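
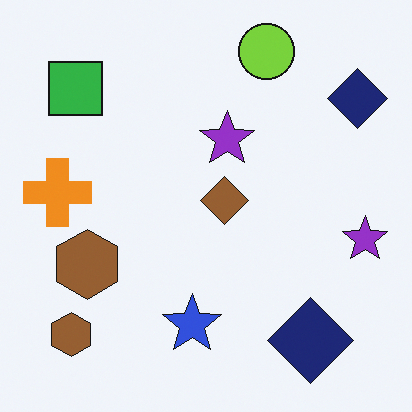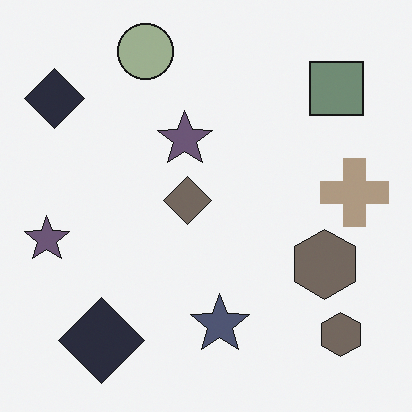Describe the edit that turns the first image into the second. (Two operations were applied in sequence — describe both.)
This is the original image flipped horizontally (left ↔ right), then made much more muted (saturation change).

The orange cross is in the left of the first image and the right of the second — shapes on opposite sides of the vertical midline have swapped in a mirror flip. All colors are more muted and greyish — a global saturation change.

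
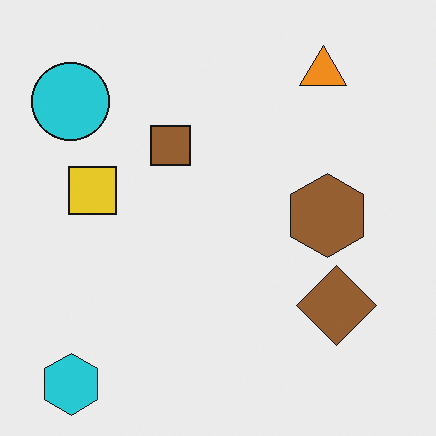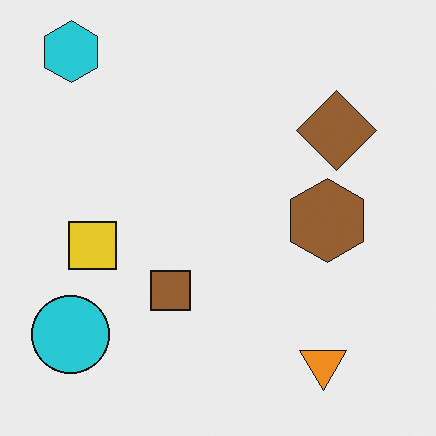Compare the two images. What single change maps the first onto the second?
Flipped vertically (top ↔ bottom).

The cyan hexagon is in the bottom-left of the first image and the top-left of the second — shapes on opposite sides of the horizontal midline have swapped in a mirror flip.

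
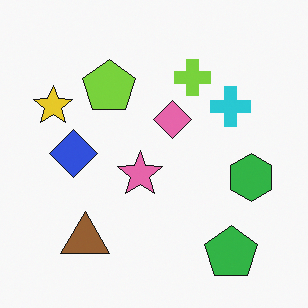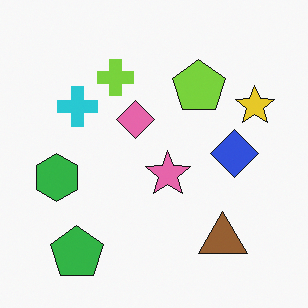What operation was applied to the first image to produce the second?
The image was flipped horizontally (left ↔ right).

The yellow star is in the left of the first image and the right of the second — shapes on opposite sides of the vertical midline have swapped in a mirror flip.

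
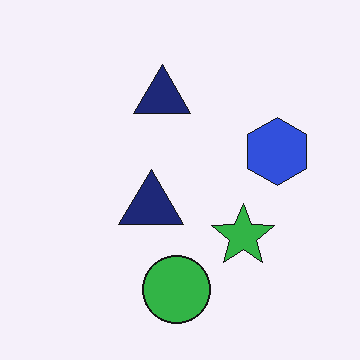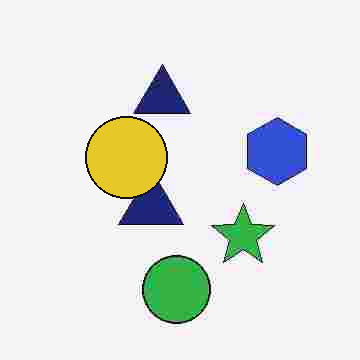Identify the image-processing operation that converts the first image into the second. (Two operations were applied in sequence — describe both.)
The transformation is: degraded with heavy JPEG compression, then overlaid with an additional yellow circle.

Blocky 8×8 compression artifacts appear around shape edges and the flat background shows ringing — characteristic JPEG degradation. A yellow circle appears in the second image that is absent from the first.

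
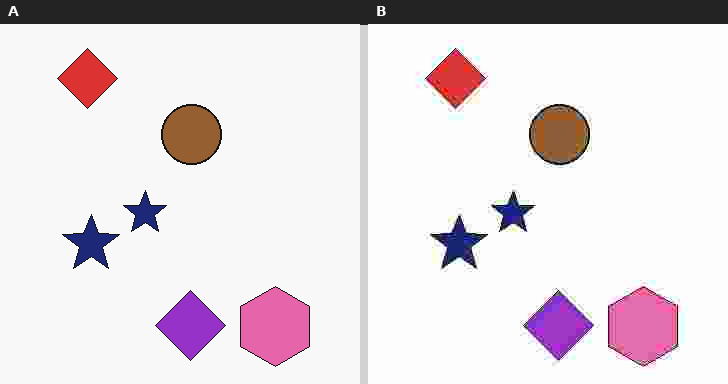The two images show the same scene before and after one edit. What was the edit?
Degraded with heavy JPEG compression.

Blocky 8×8 compression artifacts appear around shape edges and the flat background shows ringing — characteristic JPEG degradation.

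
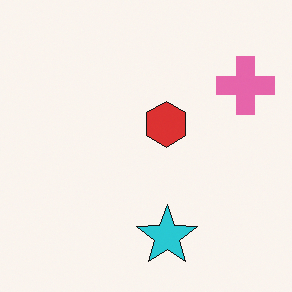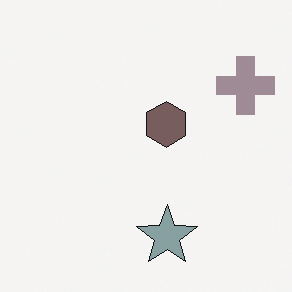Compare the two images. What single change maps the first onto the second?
The second image is the first heavily desaturated.

All colors are more muted and greyish — a global saturation change.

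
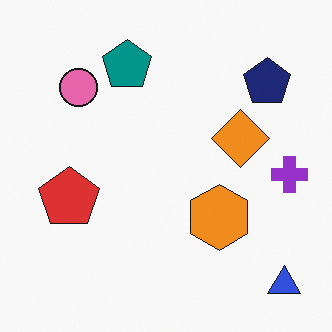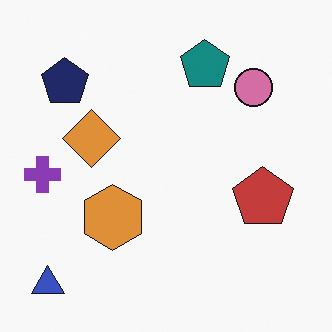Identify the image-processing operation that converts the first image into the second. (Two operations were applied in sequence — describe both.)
It was slightly desaturated, then flipped horizontally (left ↔ right).

All colors are more muted and greyish — a global saturation change. The purple cross is in the right of the first image and the left of the second — shapes on opposite sides of the vertical midline have swapped in a mirror flip.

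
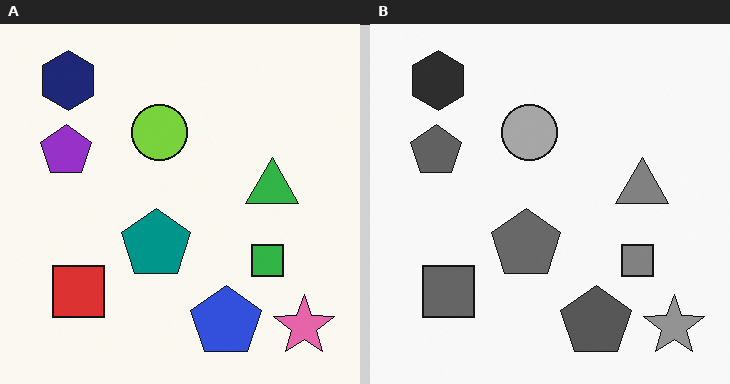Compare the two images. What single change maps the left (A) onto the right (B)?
The right (B) image is the left (A) converted to grayscale.

All color is removed — every shape is now a shade of grey.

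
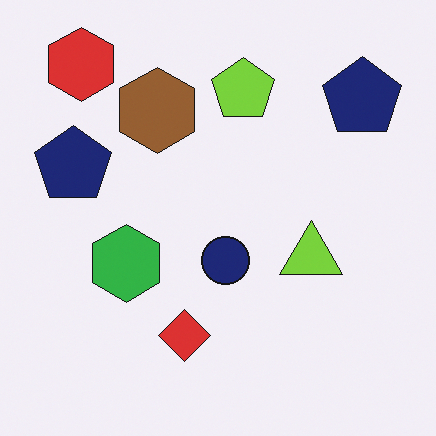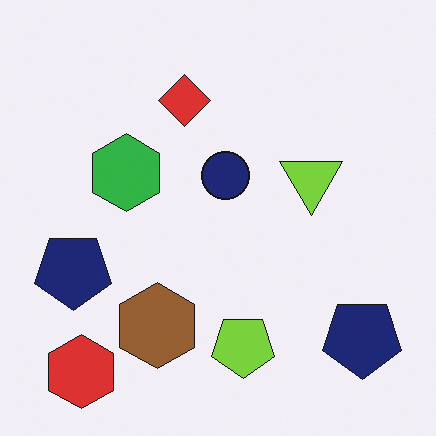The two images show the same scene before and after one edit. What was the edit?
The second image is the first flipped vertically (top ↔ bottom).

The red hexagon is in the top-left of the first image and the bottom-left of the second — shapes on opposite sides of the horizontal midline have swapped in a mirror flip.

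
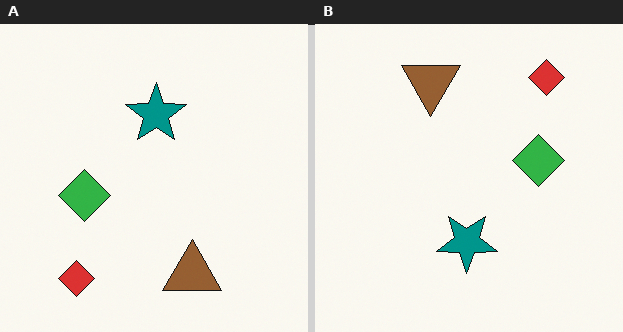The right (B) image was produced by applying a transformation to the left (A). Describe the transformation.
It was rotated 180°.

The red diamond sits in the bottom-left of the left (A) image and the top-right of the right (B) — consistent with a whole-image 180° rotation.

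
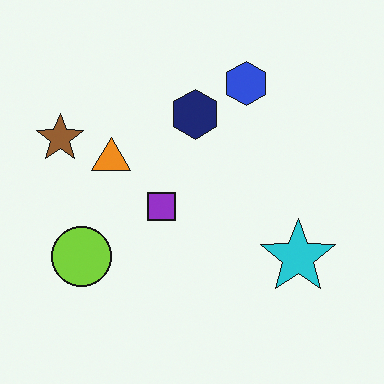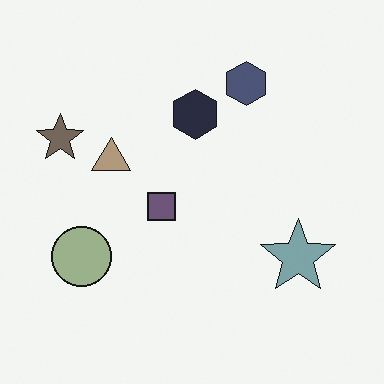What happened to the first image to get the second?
This is the original image made much more muted (saturation change).

All colors are more muted and greyish — a global saturation change.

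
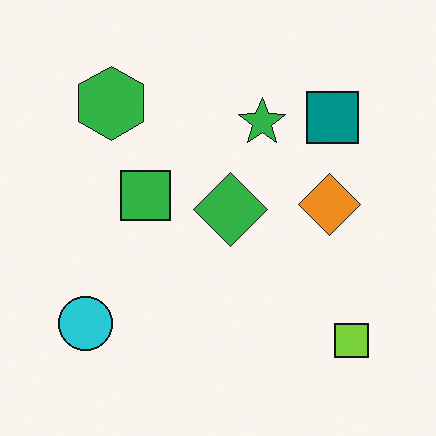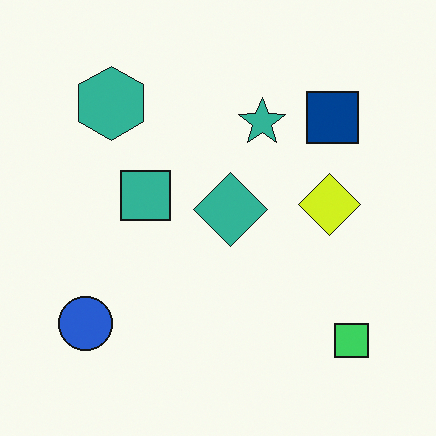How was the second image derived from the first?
It was hue-shifted by a small amount.

Every shape's color has rotated by the same amount around the hue wheel — a uniform hue shift.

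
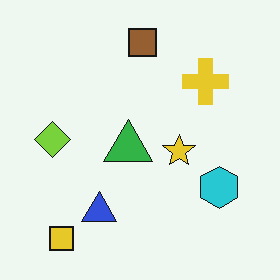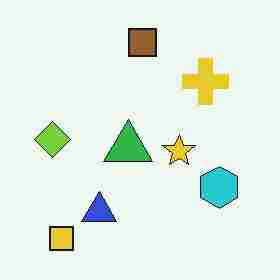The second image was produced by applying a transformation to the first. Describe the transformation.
Degraded with heavy JPEG compression.

Blocky 8×8 compression artifacts appear around shape edges and the flat background shows ringing — characteristic JPEG degradation.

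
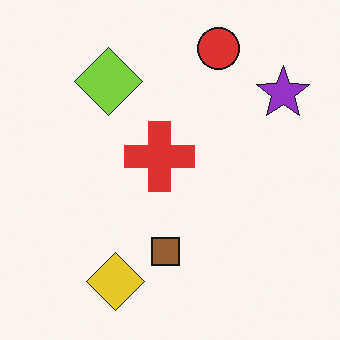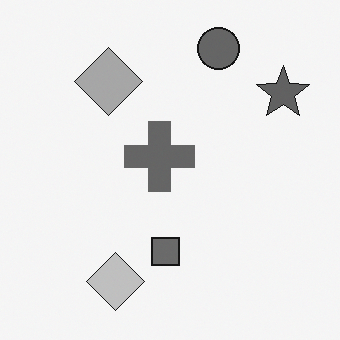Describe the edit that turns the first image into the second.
The transformation is: converted to grayscale.

All color is removed — every shape is now a shade of grey.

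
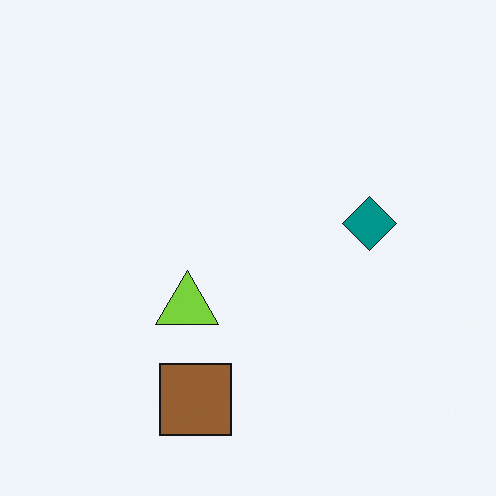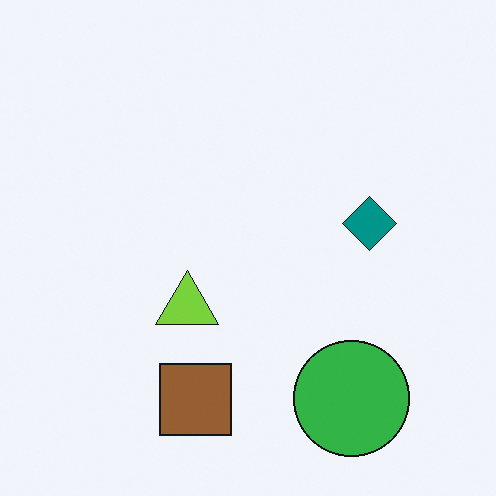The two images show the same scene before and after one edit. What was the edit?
Overlaid with an additional green circle.

A green circle appears in the second image that is absent from the first.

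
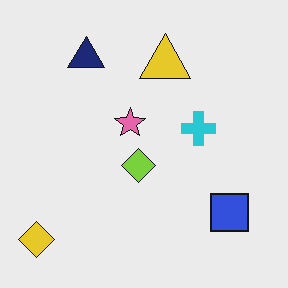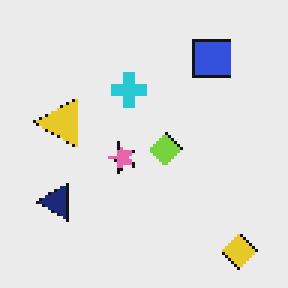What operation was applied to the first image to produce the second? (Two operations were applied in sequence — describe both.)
Rotated 90° counter-clockwise, then mildly pixelated.

The yellow diamond sits in the bottom-left of the first image and the bottom-right of the second — consistent with a whole-image 90° counter-clockwise rotation. Shapes are reduced to large square blocks; fine edges and outlines are lost — a downscale-then-upscale (mosaic) effect.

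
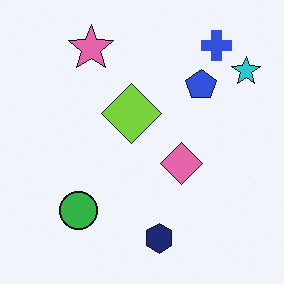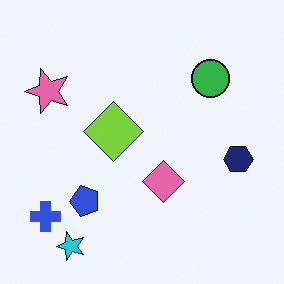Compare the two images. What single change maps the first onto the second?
This is the original image transposed (reflected across the top-left ↔ bottom-right diagonal).

Shapes have swapped their row and column positions — what was in the top-right is now in the bottom-left — a diagonal reflection.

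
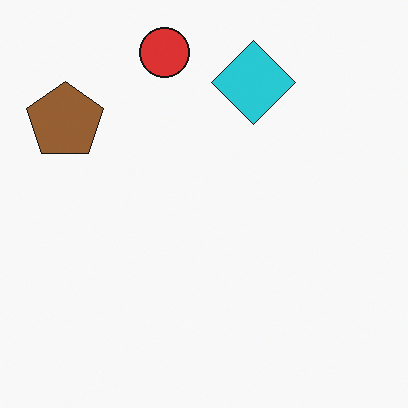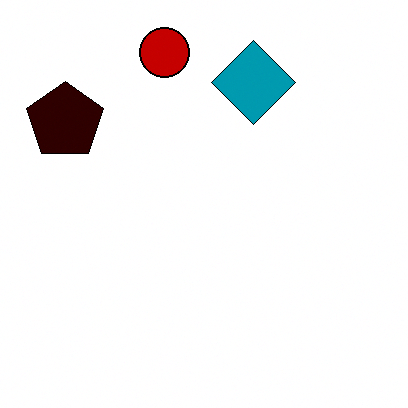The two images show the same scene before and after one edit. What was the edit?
This is the original image boosted in contrast.

Tones are pushed away from mid-grey across the whole image — a global contrast change.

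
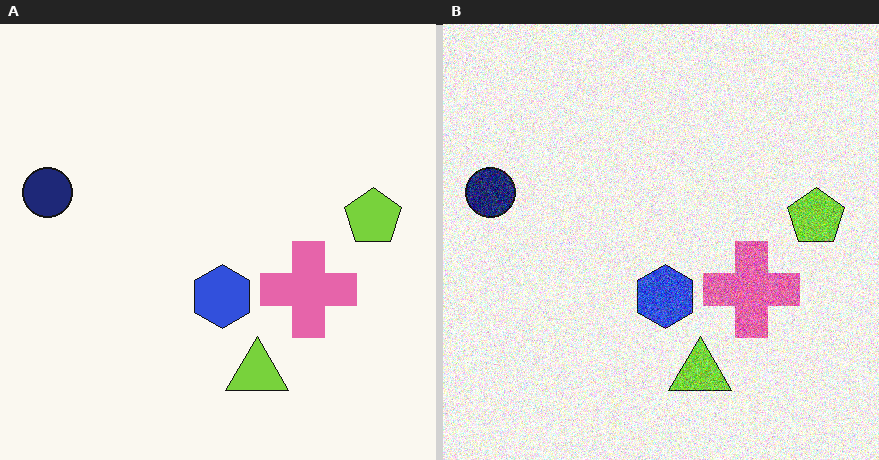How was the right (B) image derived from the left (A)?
The right (B) image is the left (A) degraded with heavy additive noise.

Random speckle covers the whole image, including the flat background.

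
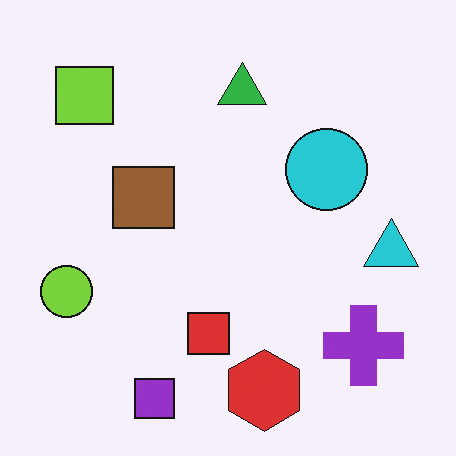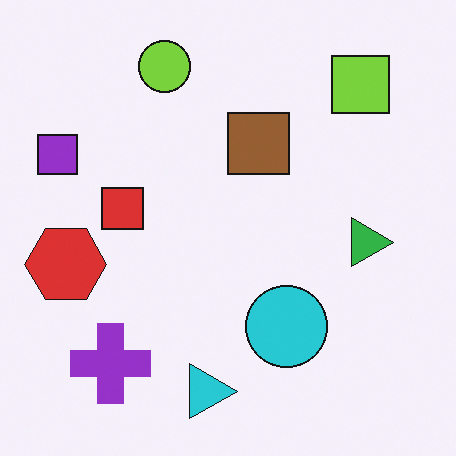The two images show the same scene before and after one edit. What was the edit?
Rotated 90° clockwise.

The lime square sits in the top-left of the first image and the top-right of the second — consistent with a whole-image 90° clockwise rotation.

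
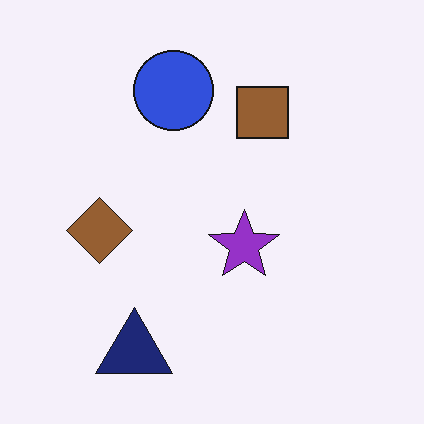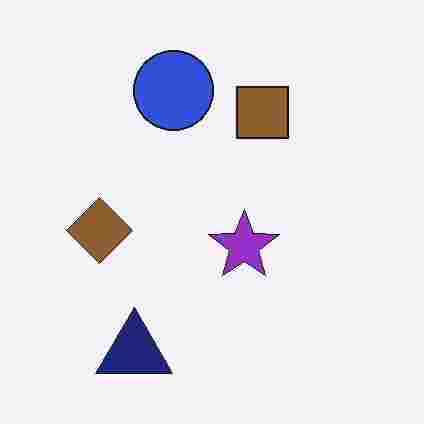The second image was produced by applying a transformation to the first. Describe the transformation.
Heavily JPEG-compressed with obvious blocking artifacts.

Blocky 8×8 compression artifacts appear around shape edges and the flat background shows ringing — characteristic JPEG degradation.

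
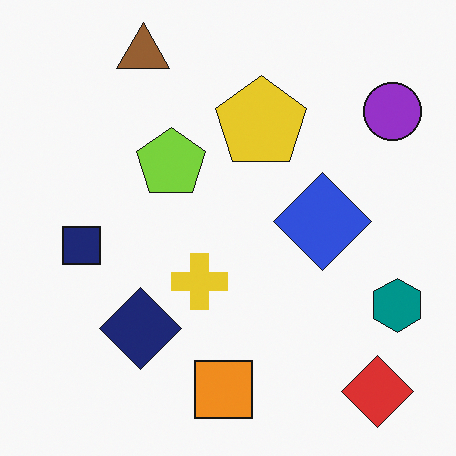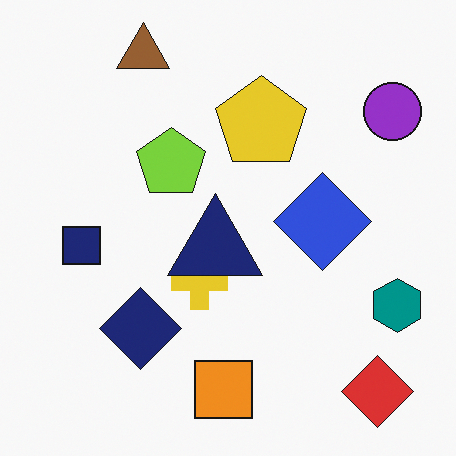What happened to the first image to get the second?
Overlaid with an additional navy triangle.

A navy triangle appears in the second image that is absent from the first.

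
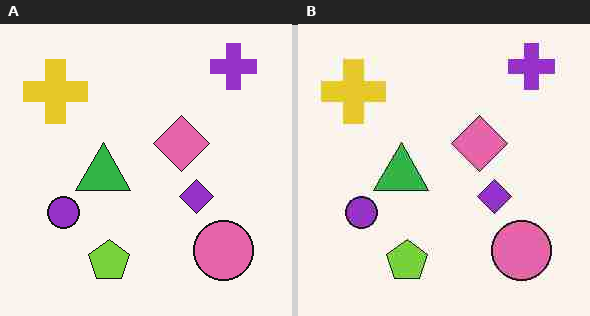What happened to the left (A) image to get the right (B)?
It was degraded with heavy JPEG compression.

Blocky 8×8 compression artifacts appear around shape edges and the flat background shows ringing — characteristic JPEG degradation.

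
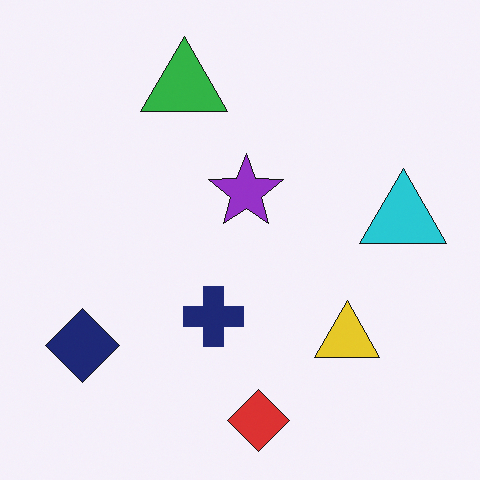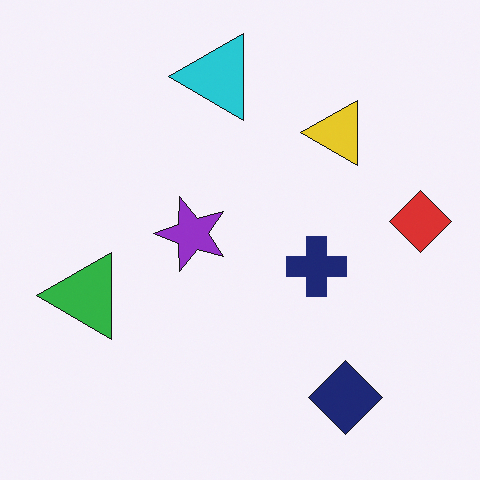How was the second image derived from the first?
The image was rotated 90° counter-clockwise.

The navy diamond sits in the bottom-left of the first image and the bottom-right of the second — consistent with a whole-image 90° counter-clockwise rotation.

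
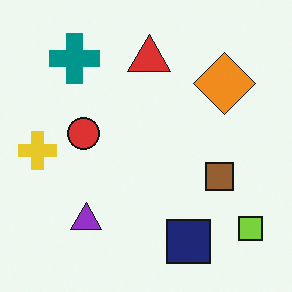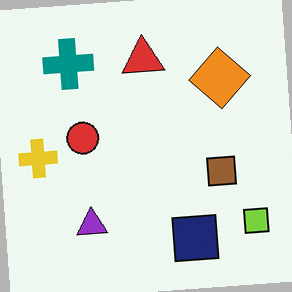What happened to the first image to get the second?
The image was rotated counter-clockwise by a few degrees.

Every shape is tilted by the same angle and the image corners show triangular fill wedges — a whole-image rotation by a non-right angle.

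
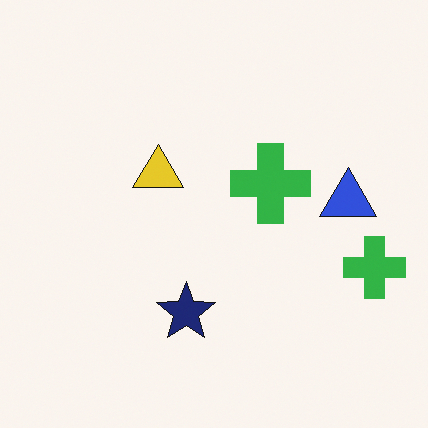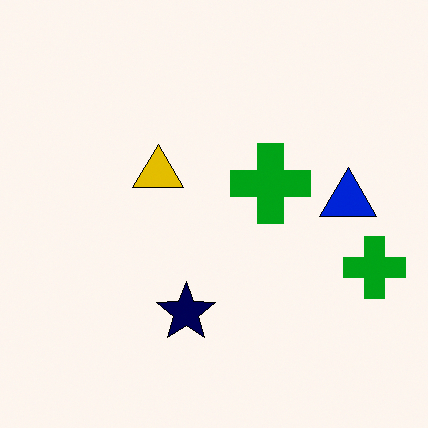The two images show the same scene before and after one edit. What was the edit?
Given slightly increased contrast.

Tones are pushed away from mid-grey across the whole image — a global contrast change.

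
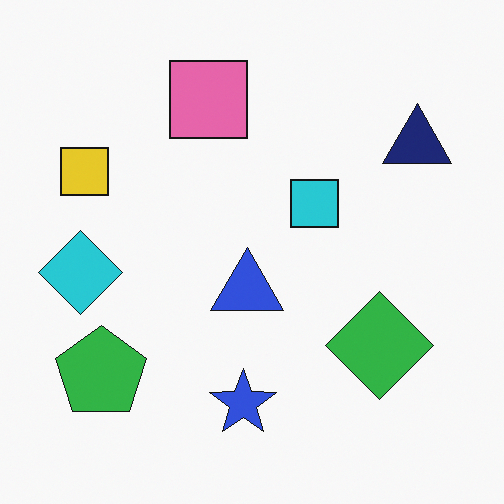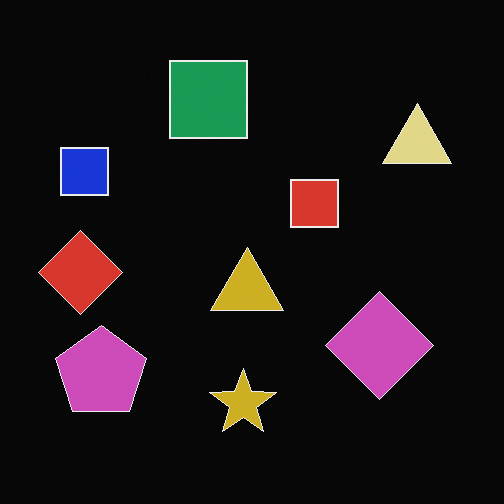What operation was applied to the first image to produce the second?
It was color-inverted (negative).

The light background has become dark and every shape's color is its complement — a photographic negative.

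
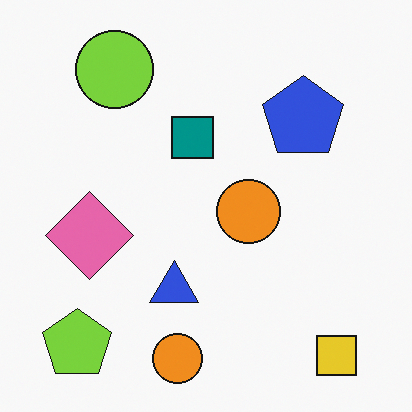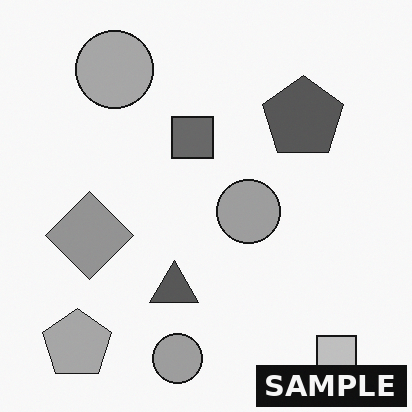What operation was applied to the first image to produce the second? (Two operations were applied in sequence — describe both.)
Converted to grayscale, then watermarked with the text "SAMPLE" in the lower-right corner.

All color is removed — every shape is now a shade of grey. A dark label reading "SAMPLE" appears in the lower-right corner.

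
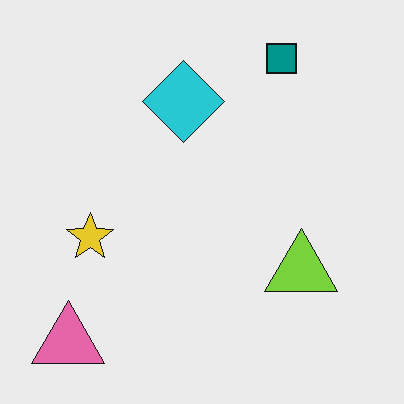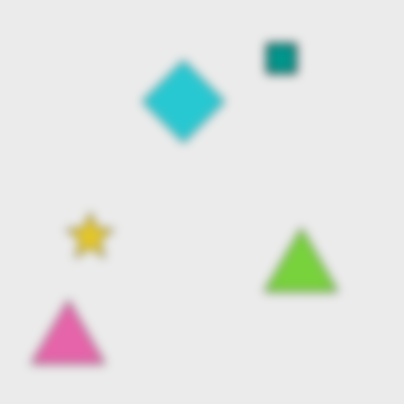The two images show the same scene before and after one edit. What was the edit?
Heavily blurred.

Shape edges and outlines are uniformly softened across the whole image.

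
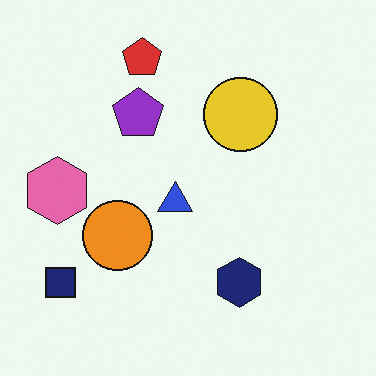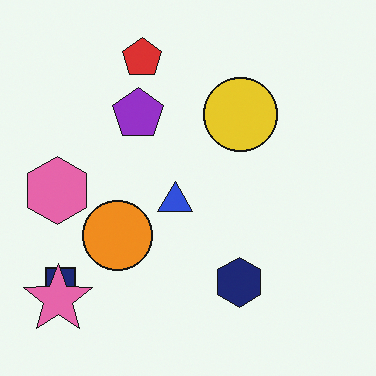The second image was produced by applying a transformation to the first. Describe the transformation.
The transformation is: overlaid with an additional pink star.

A pink star appears in the second image that is absent from the first.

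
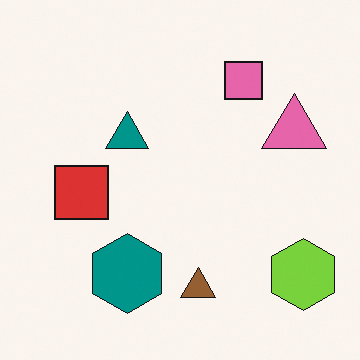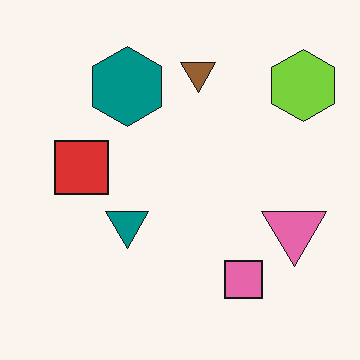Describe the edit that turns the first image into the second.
The second image is the first flipped vertically (top ↔ bottom).

The brown triangle is in the bottom of the first image and the top of the second — shapes on opposite sides of the horizontal midline have swapped in a mirror flip.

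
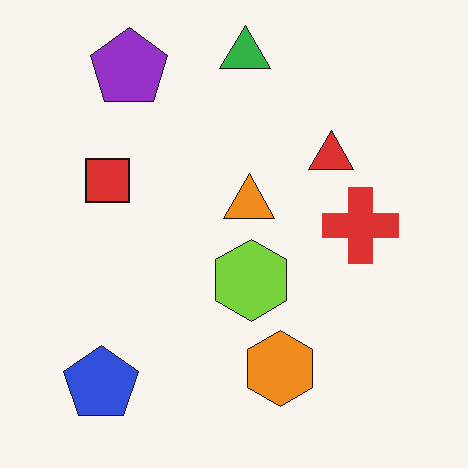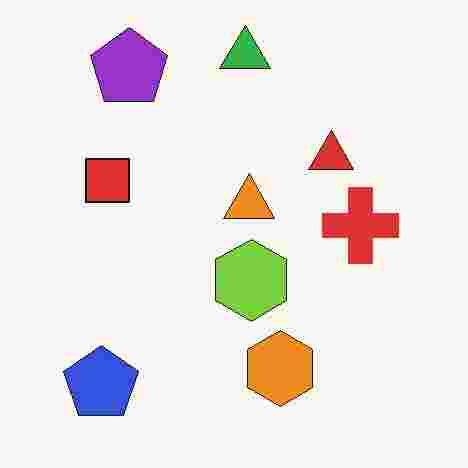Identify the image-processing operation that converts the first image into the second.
It was degraded with heavy JPEG compression.

Blocky 8×8 compression artifacts appear around shape edges and the flat background shows ringing — characteristic JPEG degradation.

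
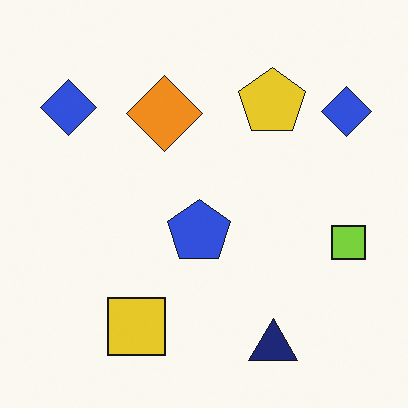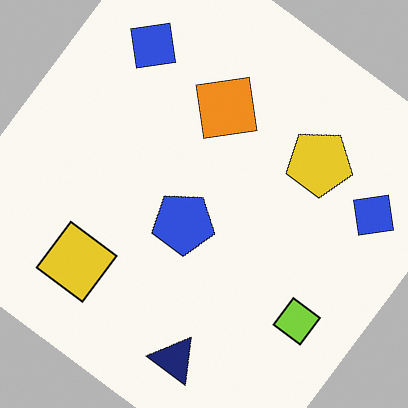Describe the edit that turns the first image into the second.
It was rotated clockwise by a large amount — several tens of degrees.

Every shape is tilted by the same angle and the image corners show triangular fill wedges — a whole-image rotation by a non-right angle.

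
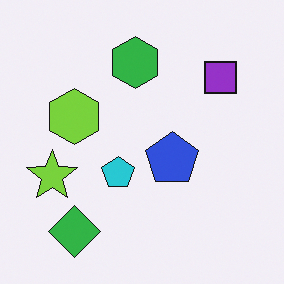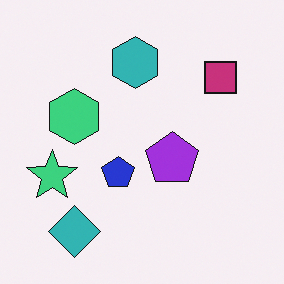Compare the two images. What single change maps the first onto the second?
The second image is the first hue-shifted by a small amount.

Every shape's color has rotated by the same amount around the hue wheel — a uniform hue shift.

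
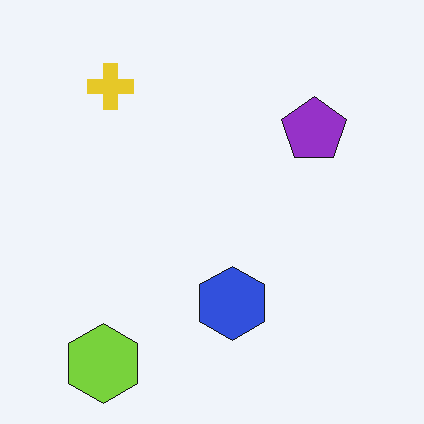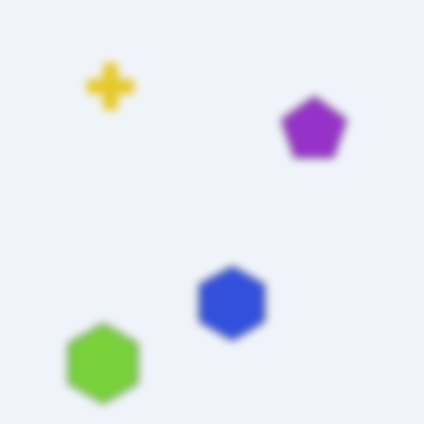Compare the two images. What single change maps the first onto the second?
This is the original image moderately blurred.

Shape edges and outlines are uniformly softened across the whole image.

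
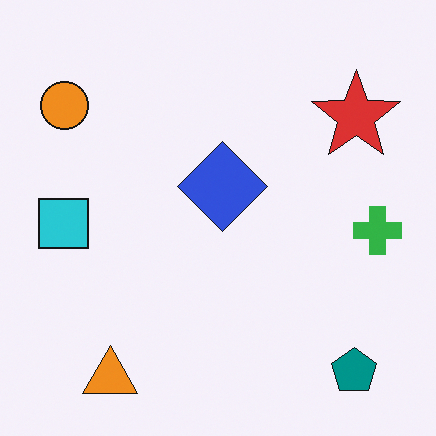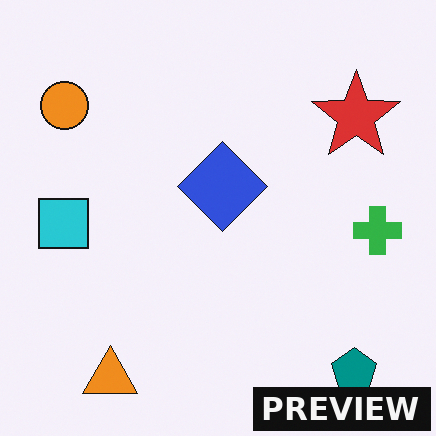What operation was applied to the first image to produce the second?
The transformation is: watermarked with the text "PREVIEW" in the lower-right corner.

A dark label reading "PREVIEW" appears in the lower-right corner.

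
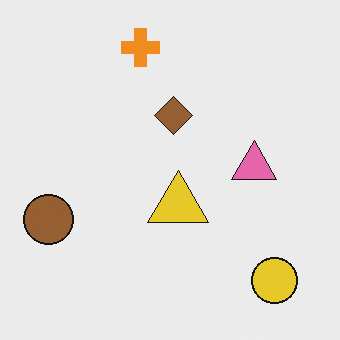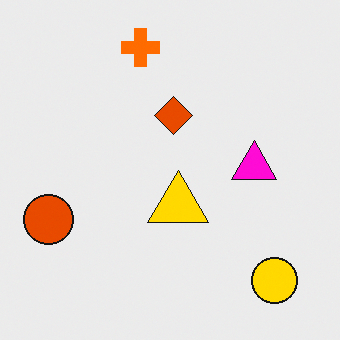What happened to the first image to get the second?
The image was made much more vivid (saturation change).

All colors are more vivid — a global saturation change.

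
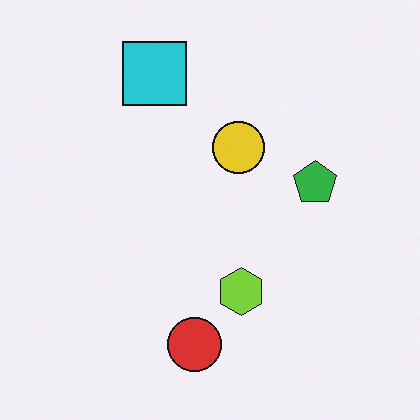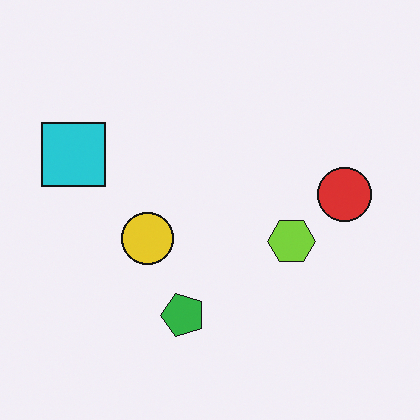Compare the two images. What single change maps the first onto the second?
The second image is the first transposed (reflected across the top-left ↔ bottom-right diagonal).

Shapes have swapped their row and column positions — what was in the top-right is now in the bottom-left — a diagonal reflection.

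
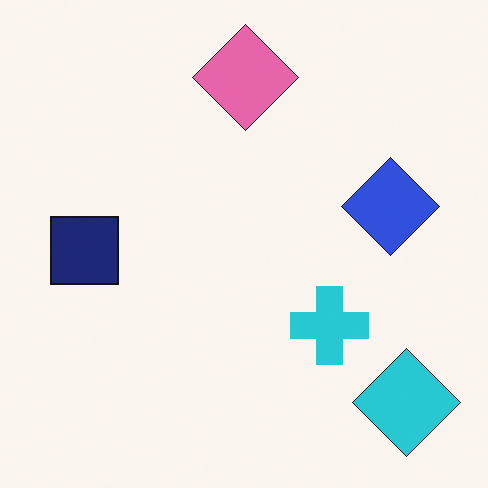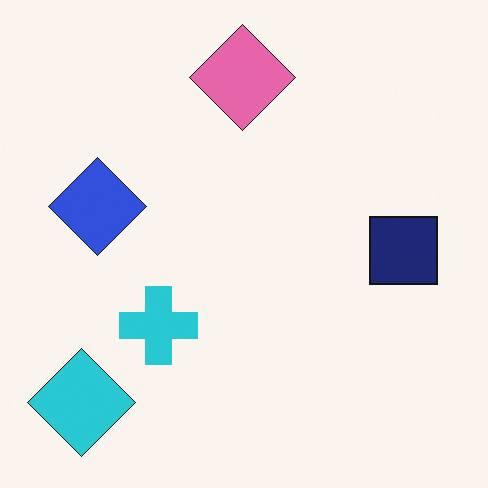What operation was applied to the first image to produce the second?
This is the original image flipped horizontally (left ↔ right).

The cyan diamond is in the bottom-right of the first image and the bottom-left of the second — shapes on opposite sides of the vertical midline have swapped in a mirror flip.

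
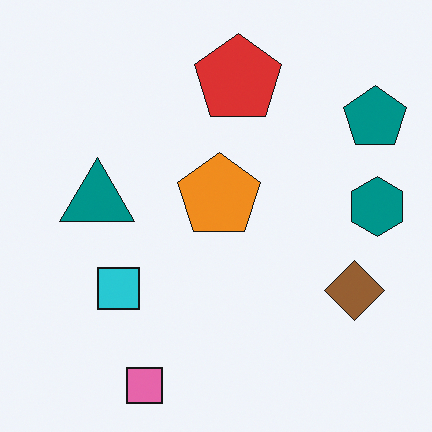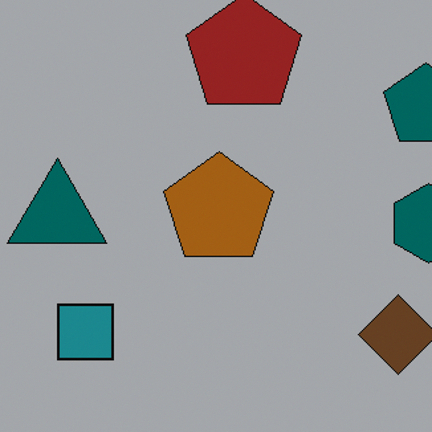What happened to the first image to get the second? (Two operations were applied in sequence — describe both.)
It was cropped to a modestly smaller region and rescaled, then substantially darkened.

The visible shapes are larger and the field of view is narrower; shapes near the original edges may be partly or wholly outside the frame — a crop-and-rescale. Every pixel — background and shapes alike — is uniformly darkened.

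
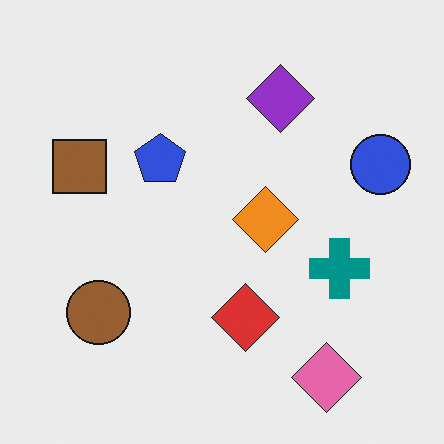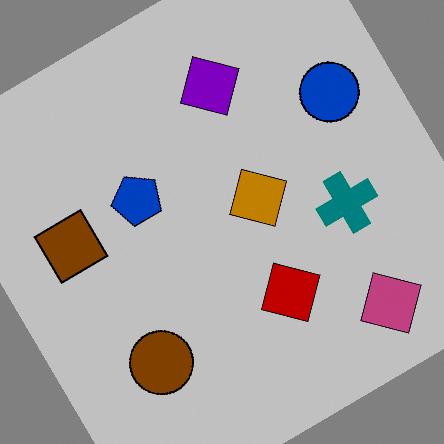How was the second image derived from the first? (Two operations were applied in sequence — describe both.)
The second image is the first rotated counter-clockwise by a large amount — several tens of degrees, then heavily posterized to just a handful of flat colors.

Every shape is tilted by the same angle and the image corners show triangular fill wedges — a whole-image rotation by a non-right angle. Each flat color has snapped to a coarser quantized level — most visibly, the near-white background has dropped to a flat grey.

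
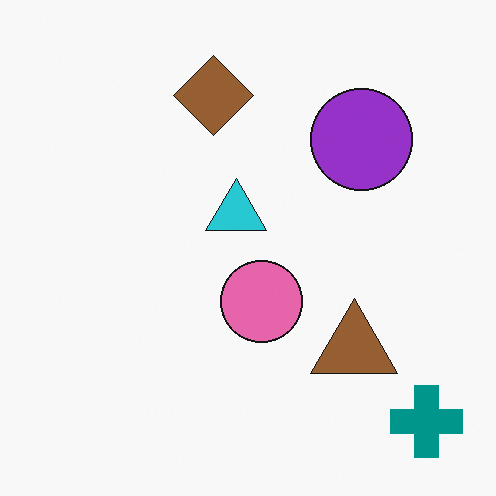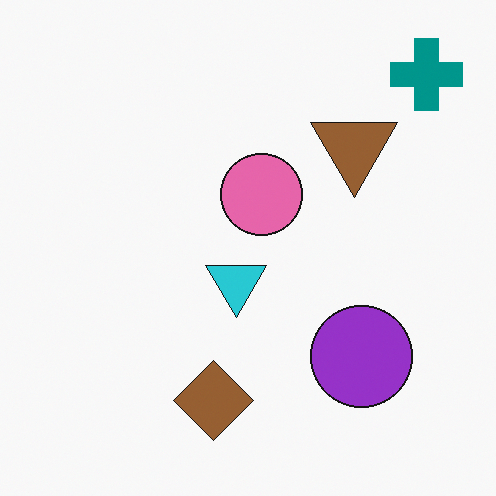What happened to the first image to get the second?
It was flipped vertically (top ↔ bottom).

The teal cross is in the bottom-right of the first image and the top-right of the second — shapes on opposite sides of the horizontal midline have swapped in a mirror flip.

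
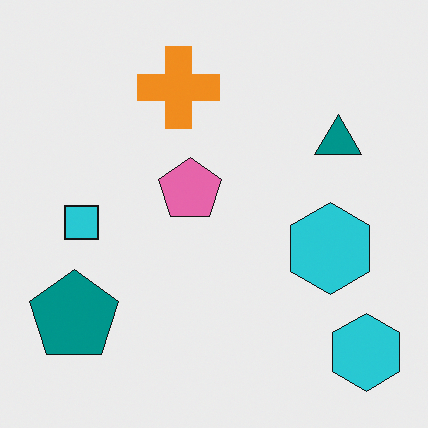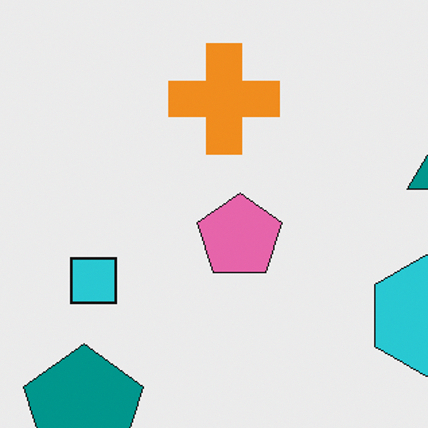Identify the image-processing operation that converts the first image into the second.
It was cropped to a modestly smaller region and rescaled.

The visible shapes are larger and the field of view is narrower; shapes near the original edges may be partly or wholly outside the frame — a crop-and-rescale.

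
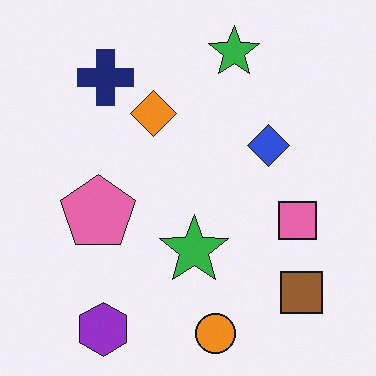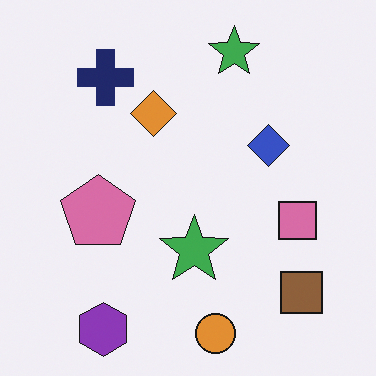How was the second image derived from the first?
The image was slightly desaturated.

All colors are more muted and greyish — a global saturation change.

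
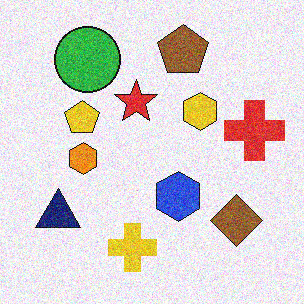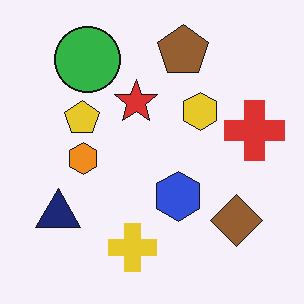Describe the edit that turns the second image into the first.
The image was degraded with moderate additive noise.

Random speckle covers the whole image, including the flat background.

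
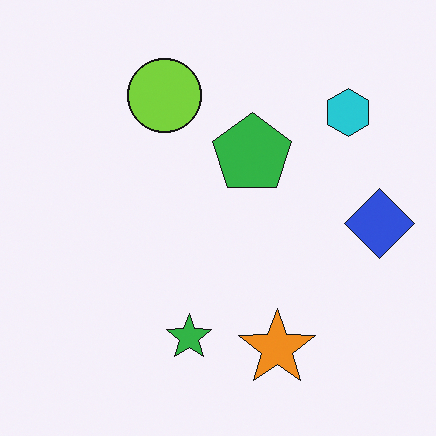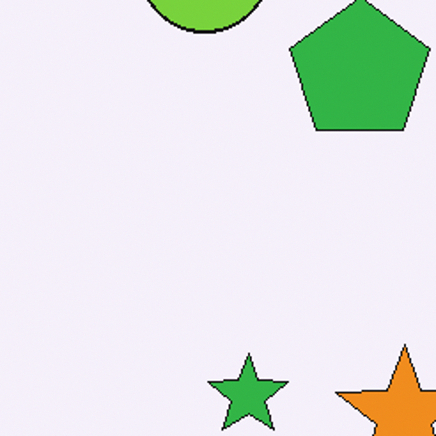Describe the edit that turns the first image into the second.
The second image is the first cropped to a noticeably smaller region and rescaled.

The visible shapes are larger and the field of view is narrower; shapes near the original edges may be partly or wholly outside the frame — a crop-and-rescale.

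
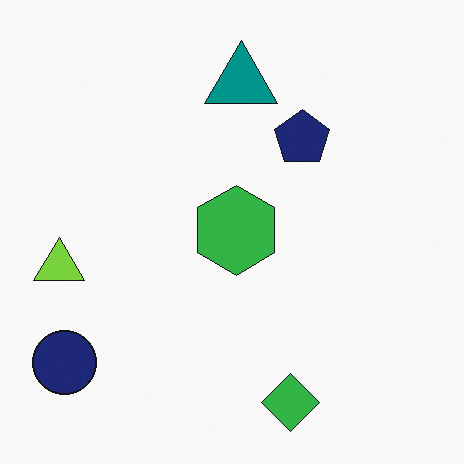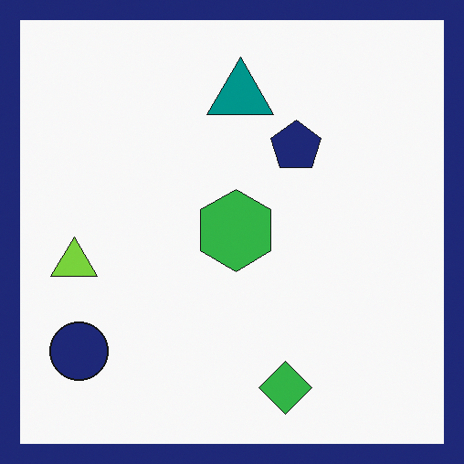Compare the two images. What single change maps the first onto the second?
The image was framed with a navy border.

A solid navy frame runs around the edge of the second image, with the content slightly shrunk inside it.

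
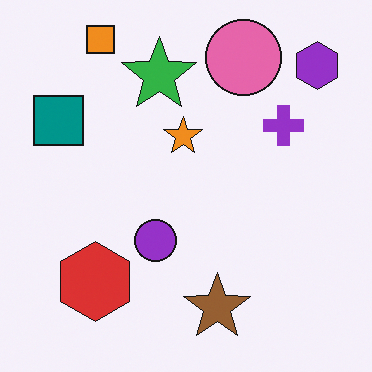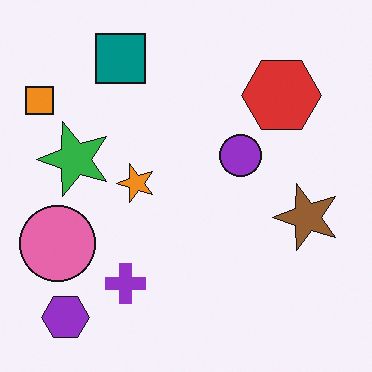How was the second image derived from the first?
The transformation is: transposed (reflected across the top-left ↔ bottom-right diagonal).

Shapes have swapped their row and column positions — what was in the top-right is now in the bottom-left — a diagonal reflection.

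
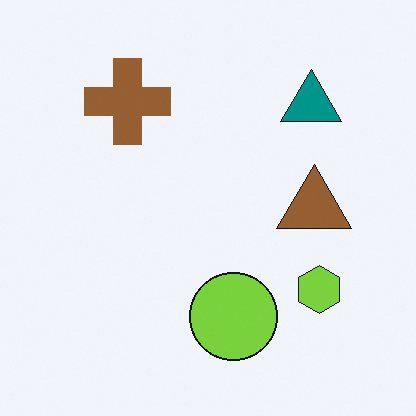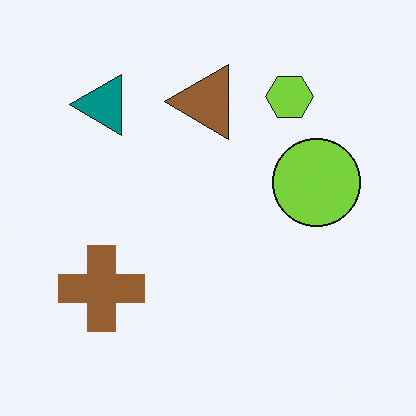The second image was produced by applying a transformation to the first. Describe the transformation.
This is the original image rotated 90° counter-clockwise.

The teal triangle sits in the top-right of the first image and the top-left of the second — consistent with a whole-image 90° counter-clockwise rotation.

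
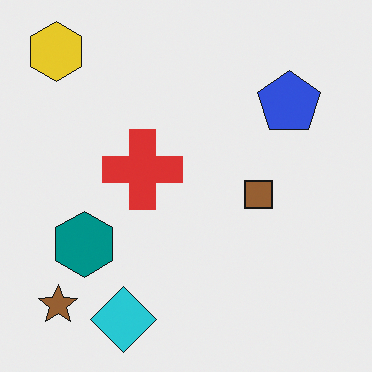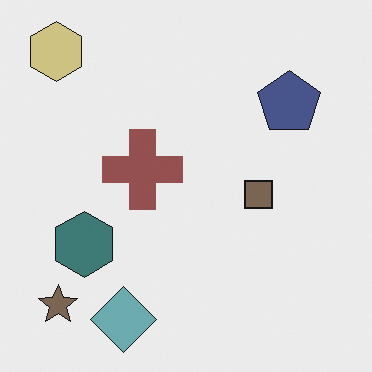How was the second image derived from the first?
This is the original image made much more muted (saturation change).

All colors are more muted and greyish — a global saturation change.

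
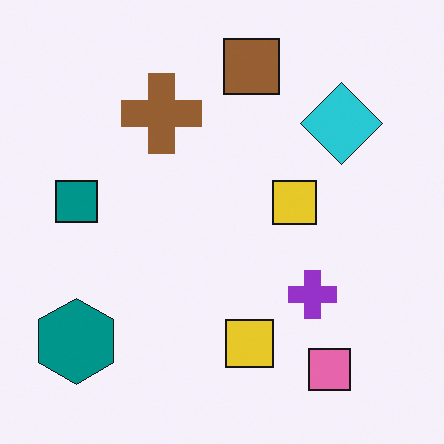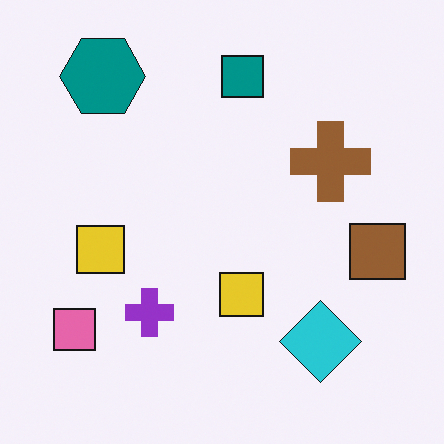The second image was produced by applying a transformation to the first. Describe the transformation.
Rotated 90° clockwise.

The teal hexagon sits in the bottom-left of the first image and the top-left of the second — consistent with a whole-image 90° clockwise rotation.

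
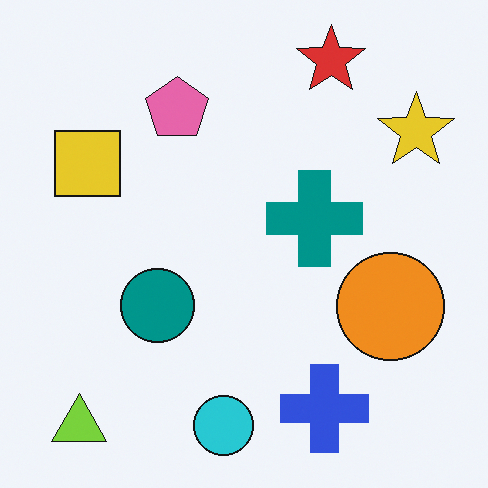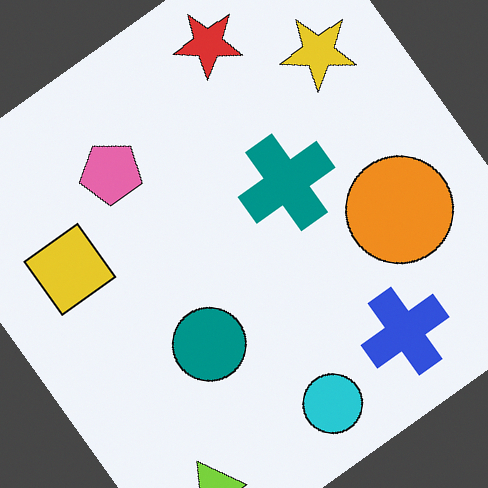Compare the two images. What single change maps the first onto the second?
Rotated counter-clockwise by a large amount — several tens of degrees.

Every shape is tilted by the same angle and the image corners show triangular fill wedges — a whole-image rotation by a non-right angle.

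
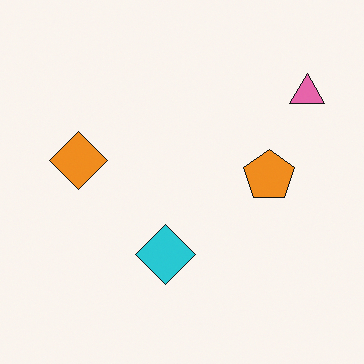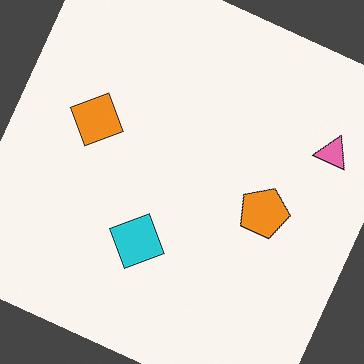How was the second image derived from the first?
The image was rotated clockwise by a clearly visible amount.

Every shape is tilted by the same angle and the image corners show triangular fill wedges — a whole-image rotation by a non-right angle.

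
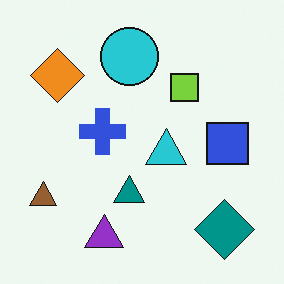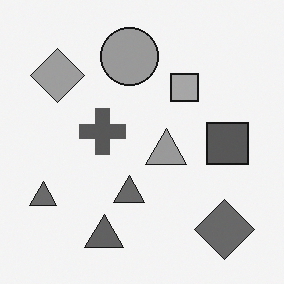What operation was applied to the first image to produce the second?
The second image is the first converted to grayscale.

All color is removed — every shape is now a shade of grey.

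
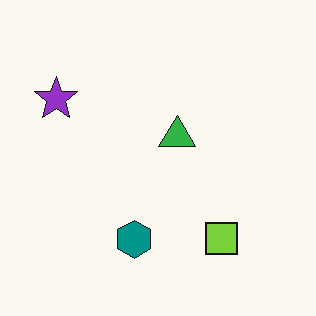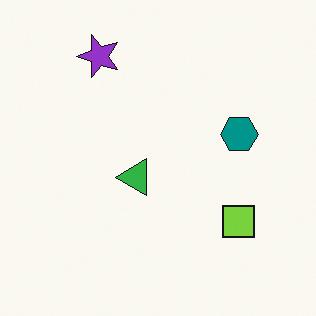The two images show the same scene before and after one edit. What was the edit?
The image was transposed (reflected across the top-left ↔ bottom-right diagonal).

Shapes have swapped their row and column positions — what was in the top-right is now in the bottom-left — a diagonal reflection.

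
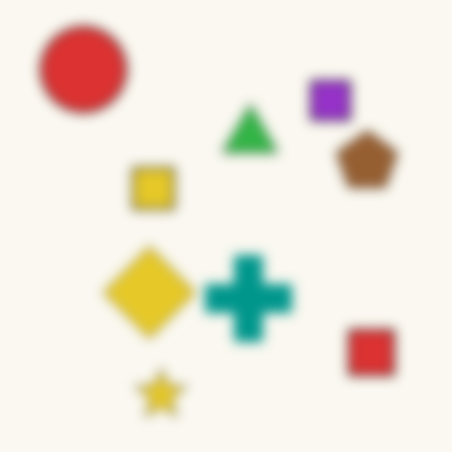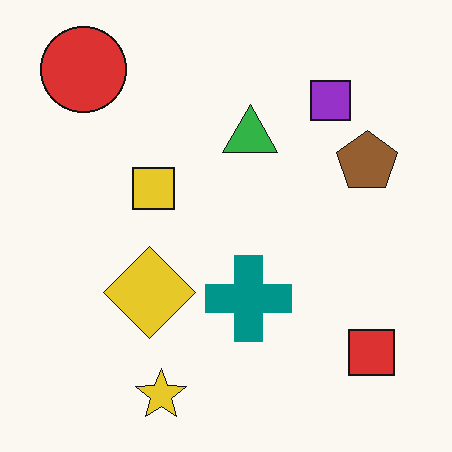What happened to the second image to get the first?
Strongly gaussian-blurred.

Shape edges and outlines are uniformly softened across the whole image.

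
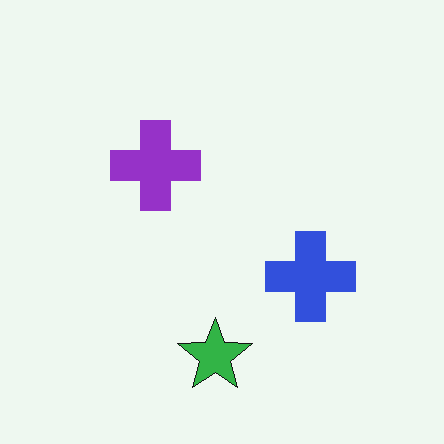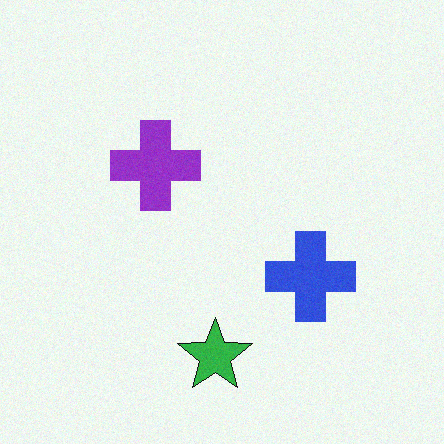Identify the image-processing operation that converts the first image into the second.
The second image is the first degraded with a light layer of grain.

Random speckle covers the whole image, including the flat background.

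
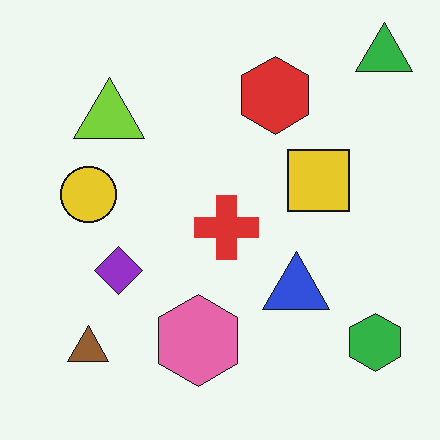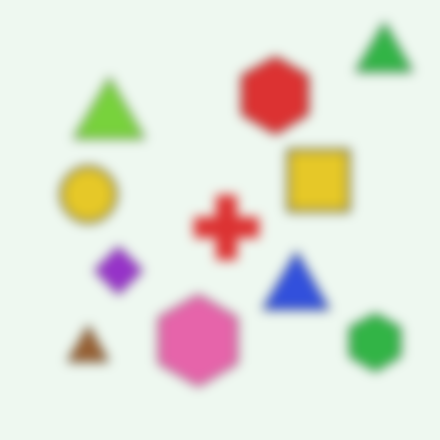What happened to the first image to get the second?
The transformation is: strongly gaussian-blurred.

Shape edges and outlines are uniformly softened across the whole image.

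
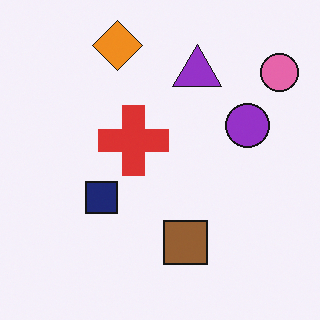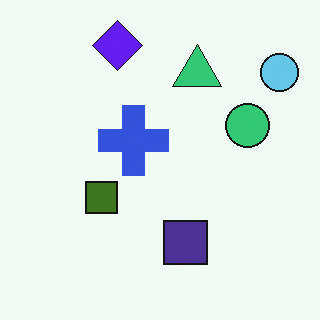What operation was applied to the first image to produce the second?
The image was hue-shifted by a large amount.

Every shape's color has rotated by the same amount around the hue wheel — a uniform hue shift.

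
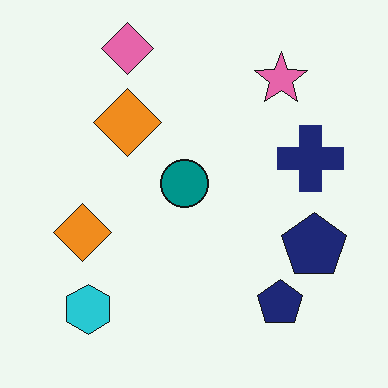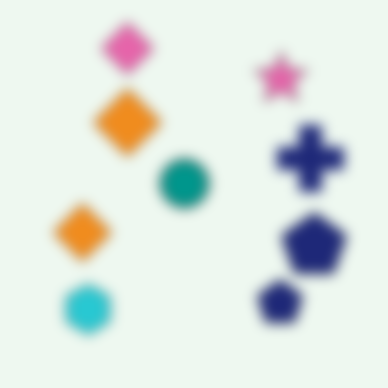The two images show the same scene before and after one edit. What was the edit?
The second image is the first strongly gaussian-blurred.

Shape edges and outlines are uniformly softened across the whole image.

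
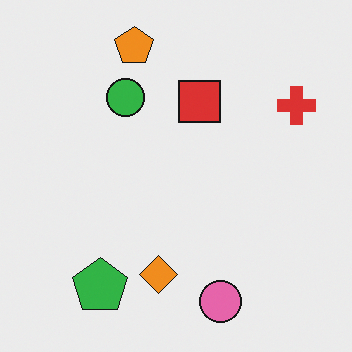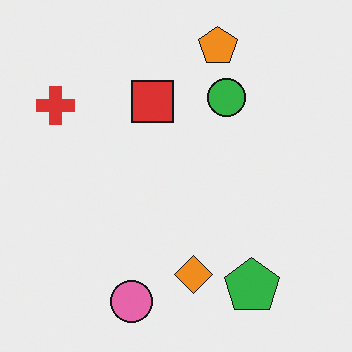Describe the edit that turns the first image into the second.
Flipped horizontally (left ↔ right).

The red cross is in the top-right of the first image and the top-left of the second — shapes on opposite sides of the vertical midline have swapped in a mirror flip.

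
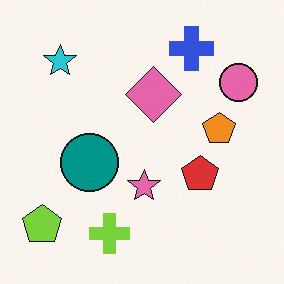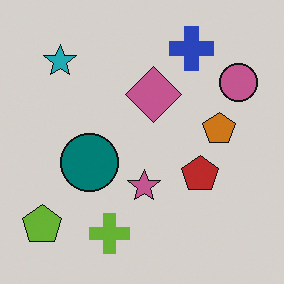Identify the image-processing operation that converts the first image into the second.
This is the original image darkened a little.

Every pixel — background and shapes alike — is uniformly darkened.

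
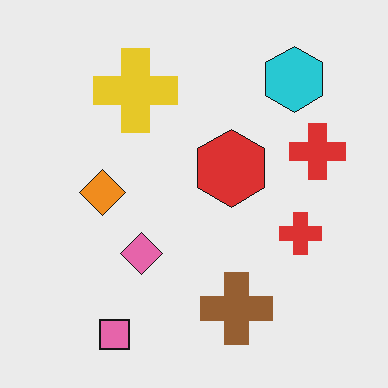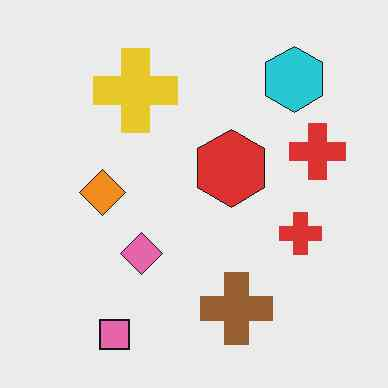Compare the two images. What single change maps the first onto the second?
The image was JPEG-compressed with visible artifacts.

Blocky 8×8 compression artifacts appear around shape edges and the flat background shows ringing — characteristic JPEG degradation.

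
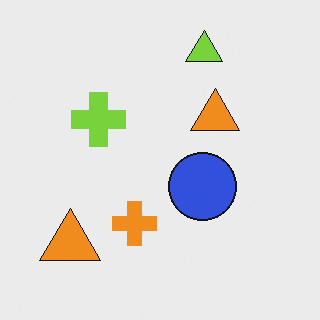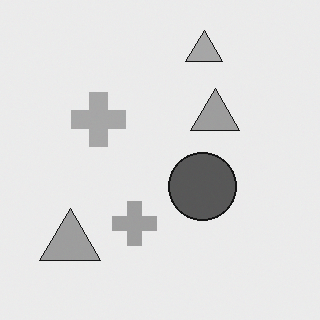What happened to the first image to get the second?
Converted to grayscale.

All color is removed — every shape is now a shade of grey.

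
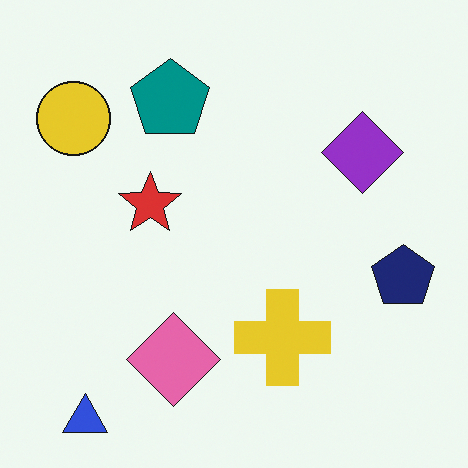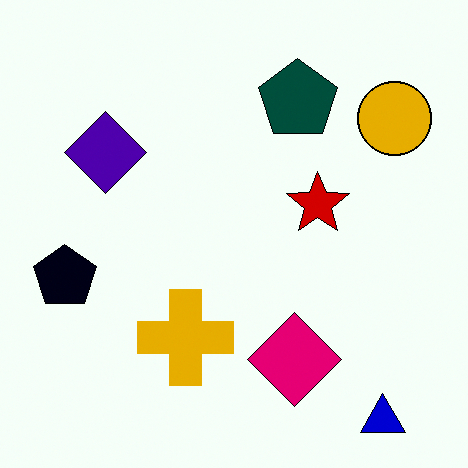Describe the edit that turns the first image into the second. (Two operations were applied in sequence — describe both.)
This is the original image flipped horizontally (left ↔ right), then given much higher contrast.

The navy pentagon is in the right of the first image and the left of the second — shapes on opposite sides of the vertical midline have swapped in a mirror flip. Tones are pushed away from mid-grey across the whole image — a global contrast change.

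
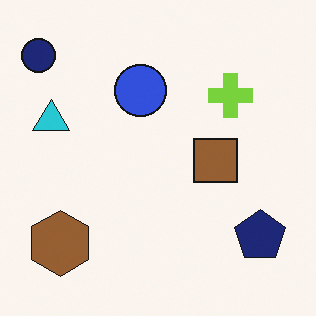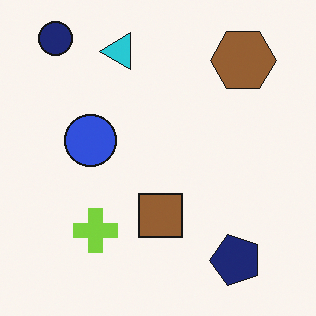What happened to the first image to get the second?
Transposed (reflected across the top-left ↔ bottom-right diagonal).

Shapes have swapped their row and column positions — what was in the top-right is now in the bottom-left — a diagonal reflection.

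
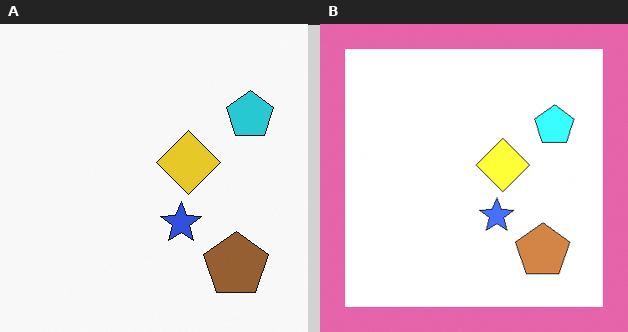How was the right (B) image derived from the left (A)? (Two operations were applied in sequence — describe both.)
This is the original image brightened a lot, then framed with a pink border.

Every pixel — background and shapes alike — is uniformly brightened. A solid pink frame runs around the edge of the right (B) image, with the content slightly shrunk inside it.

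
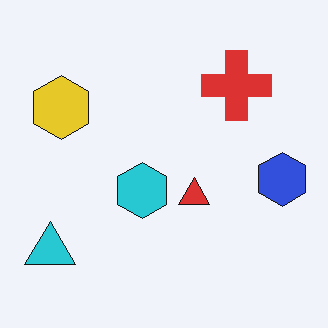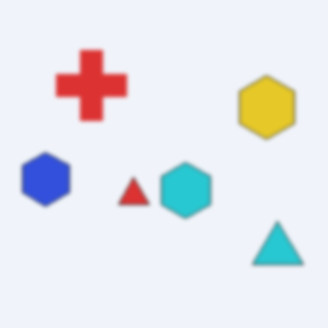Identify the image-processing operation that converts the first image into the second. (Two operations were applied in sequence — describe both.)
Flipped horizontally (left ↔ right), then given a subtle gaussian blur.

The blue hexagon is in the right of the first image and the left of the second — shapes on opposite sides of the vertical midline have swapped in a mirror flip. Shape edges and outlines are uniformly softened across the whole image.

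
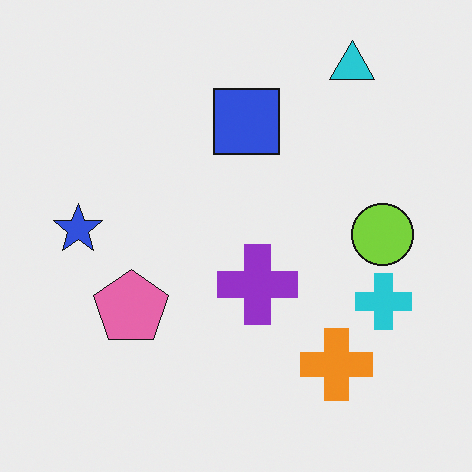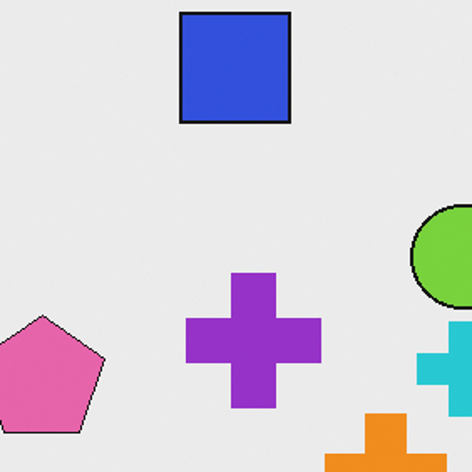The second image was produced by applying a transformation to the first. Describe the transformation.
It was cropped to a noticeably smaller region and rescaled.

The visible shapes are larger and the field of view is narrower; shapes near the original edges may be partly or wholly outside the frame — a crop-and-rescale.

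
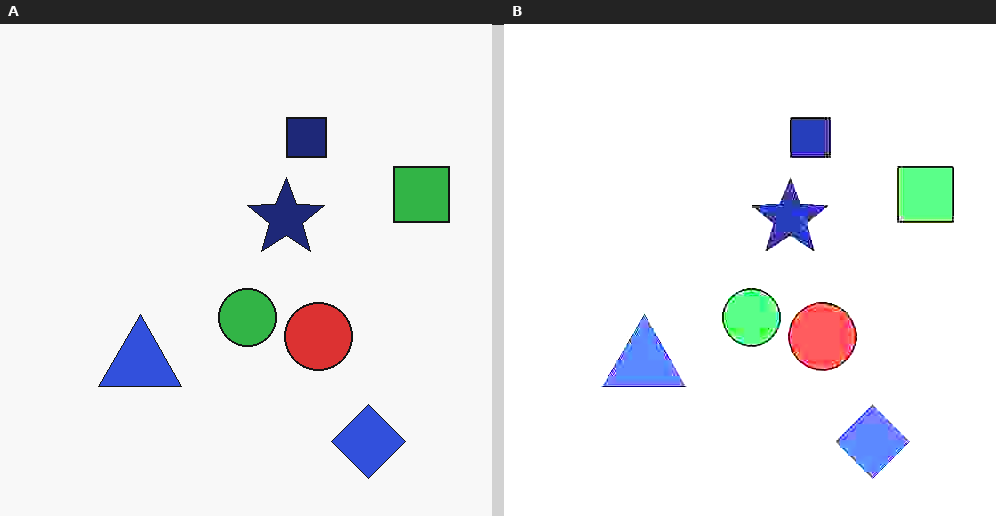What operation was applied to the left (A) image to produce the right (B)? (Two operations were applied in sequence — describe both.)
The transformation is: heavily JPEG-compressed with obvious blocking artifacts, then noticeably brightened.

Blocky 8×8 compression artifacts appear around shape edges and the flat background shows ringing — characteristic JPEG degradation. Every pixel — background and shapes alike — is uniformly brightened.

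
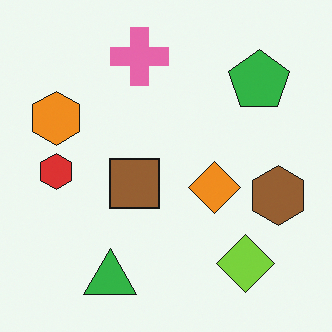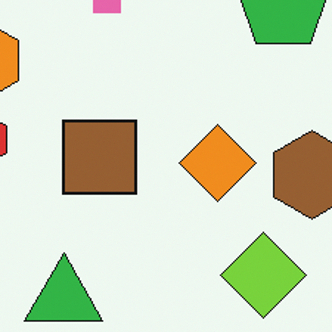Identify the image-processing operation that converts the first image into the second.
This is the original image cropped slightly and scaled back up.

The visible shapes are larger and the field of view is narrower; shapes near the original edges may be partly or wholly outside the frame — a crop-and-rescale.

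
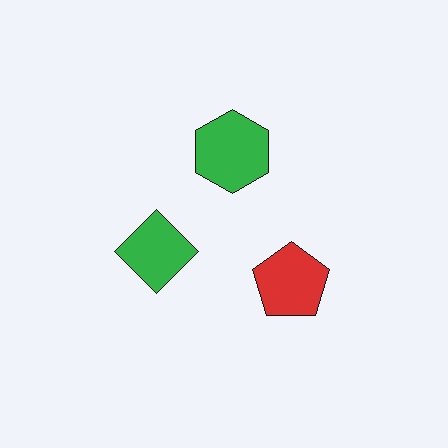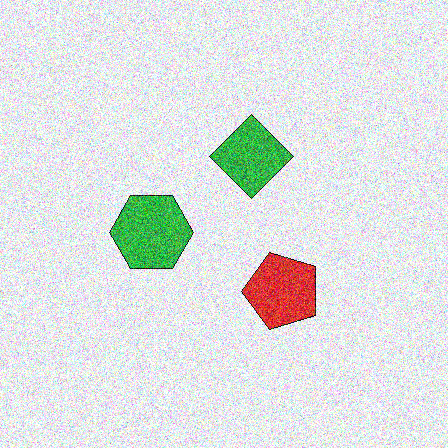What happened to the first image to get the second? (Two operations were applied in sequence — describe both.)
The transformation is: degraded with heavy additive noise, then transposed (reflected across the top-left ↔ bottom-right diagonal).

Random speckle covers the whole image, including the flat background. Shapes have swapped their row and column positions — what was in the top-right is now in the bottom-left — a diagonal reflection.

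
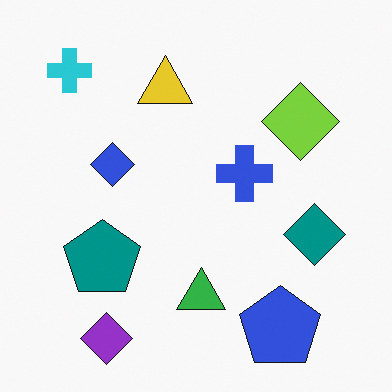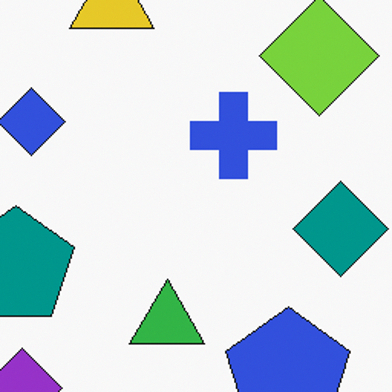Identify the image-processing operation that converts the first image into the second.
It was cropped slightly and scaled back up.

The visible shapes are larger and the field of view is narrower; shapes near the original edges may be partly or wholly outside the frame — a crop-and-rescale.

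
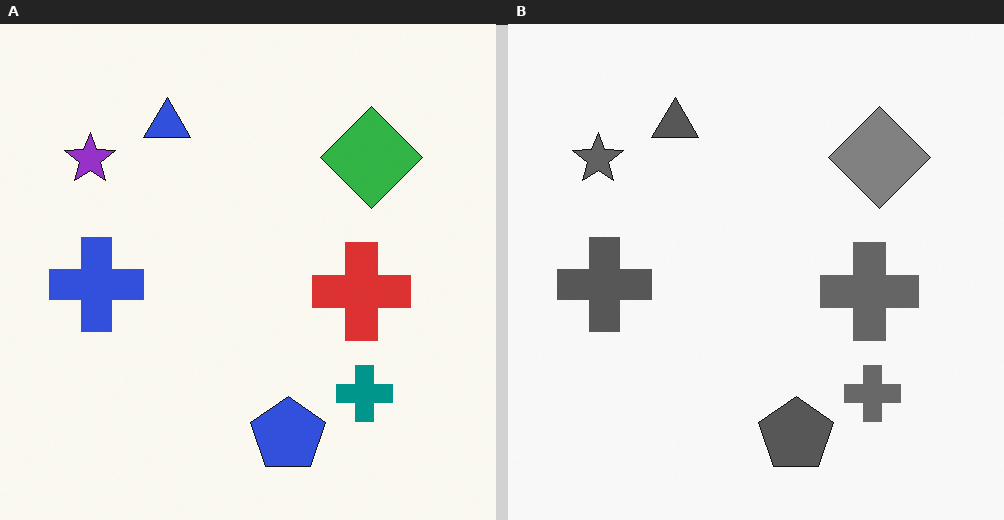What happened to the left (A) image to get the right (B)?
The image was converted to grayscale.

All color is removed — every shape is now a shade of grey.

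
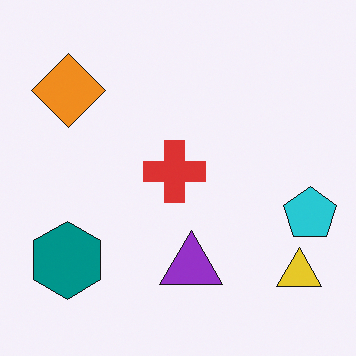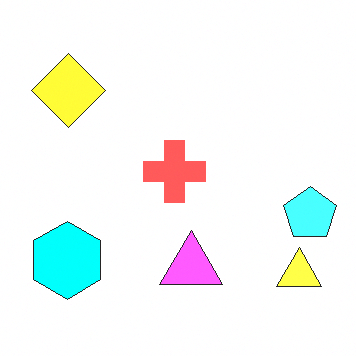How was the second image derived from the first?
The transformation is: substantially brightened.

Every pixel — background and shapes alike — is uniformly brightened.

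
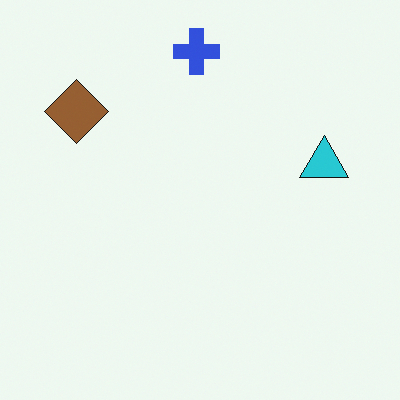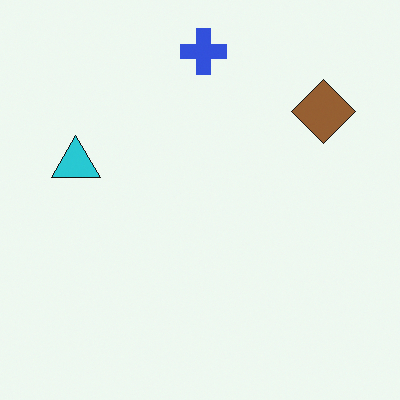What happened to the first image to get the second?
The transformation is: flipped horizontally (left ↔ right).

The brown diamond is in the top-left of the first image and the top-right of the second — shapes on opposite sides of the vertical midline have swapped in a mirror flip.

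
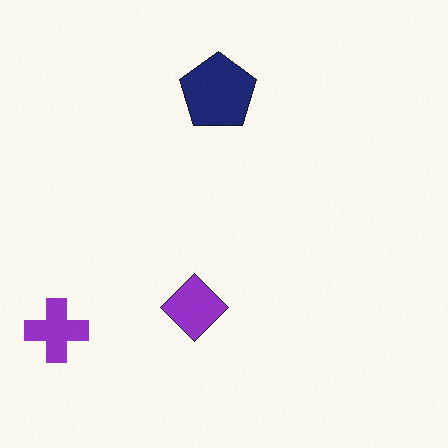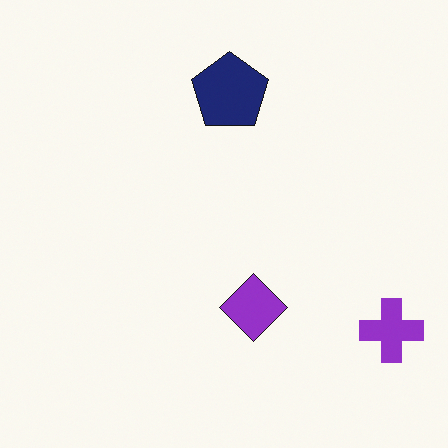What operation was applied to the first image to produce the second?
The image was flipped horizontally (left ↔ right).

The purple cross is in the bottom-left of the first image and the bottom-right of the second — shapes on opposite sides of the vertical midline have swapped in a mirror flip.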